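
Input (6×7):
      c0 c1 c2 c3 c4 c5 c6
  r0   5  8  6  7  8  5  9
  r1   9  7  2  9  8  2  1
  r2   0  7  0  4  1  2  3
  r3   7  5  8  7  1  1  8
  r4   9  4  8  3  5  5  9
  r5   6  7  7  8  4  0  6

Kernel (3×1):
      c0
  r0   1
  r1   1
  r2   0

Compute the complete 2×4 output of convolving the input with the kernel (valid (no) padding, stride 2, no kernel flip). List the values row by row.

14 8 16 10
7 8 2 11

Output[0,0]: The receptive field on the input at this output position is [5 / 9 / 0]. Elementwise product with the kernel and sum: 5·1 + 9·1.
Output[0,1]: The receptive field on the input at this output position is [6 / 2 / 0]. Elementwise product with the kernel and sum: 6·1 + 2·1.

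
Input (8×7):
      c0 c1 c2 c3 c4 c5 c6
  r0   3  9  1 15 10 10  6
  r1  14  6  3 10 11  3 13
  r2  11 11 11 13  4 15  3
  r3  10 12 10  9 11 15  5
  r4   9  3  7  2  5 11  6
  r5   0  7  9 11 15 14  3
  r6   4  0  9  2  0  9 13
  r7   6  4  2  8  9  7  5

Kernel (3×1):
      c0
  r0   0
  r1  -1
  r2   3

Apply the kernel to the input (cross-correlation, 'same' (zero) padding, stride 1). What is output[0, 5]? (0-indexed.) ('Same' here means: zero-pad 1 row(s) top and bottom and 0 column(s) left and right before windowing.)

-1

The receptive field on the zero-padded input at this output position is [0 / 10 / 3]. Elementwise product with the kernel and sum: 10·-1 + 3·3.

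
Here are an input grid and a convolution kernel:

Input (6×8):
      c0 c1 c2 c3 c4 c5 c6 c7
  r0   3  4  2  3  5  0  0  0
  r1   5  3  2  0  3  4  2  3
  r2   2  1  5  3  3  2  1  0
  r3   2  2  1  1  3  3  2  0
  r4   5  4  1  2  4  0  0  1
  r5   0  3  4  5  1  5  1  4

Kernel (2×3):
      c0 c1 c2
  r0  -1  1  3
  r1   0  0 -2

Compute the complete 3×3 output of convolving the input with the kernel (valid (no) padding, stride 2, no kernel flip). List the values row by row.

3 10 -9
12 1 -2
-6 11 -6

Output[0,0]: The receptive field on the input at this output position is [3 4 2 / 5 3 2]. Elementwise product with the kernel and sum: 3·-1 + 4·1 + 2·3 + 2·-2.
Output[0,1]: The receptive field on the input at this output position is [2 3 5 / 2 0 3]. Elementwise product with the kernel and sum: 2·-1 + 3·1 + 5·3 + 3·-2.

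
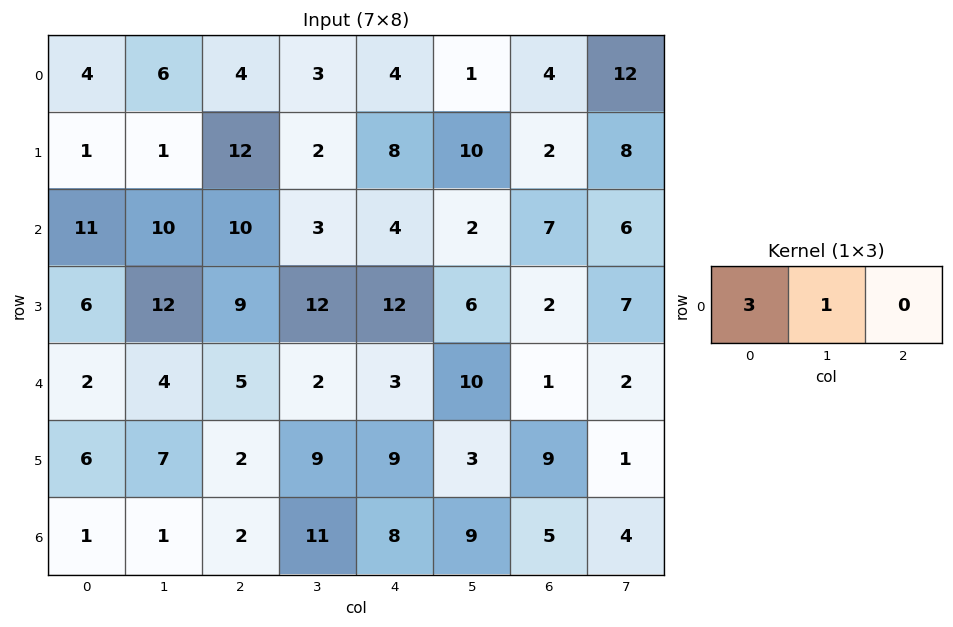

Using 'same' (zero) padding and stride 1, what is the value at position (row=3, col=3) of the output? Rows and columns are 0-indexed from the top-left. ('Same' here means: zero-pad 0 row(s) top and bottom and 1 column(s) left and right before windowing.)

The receptive field on the zero-padded input at this output position is [9 12 12]. Elementwise product with the kernel and sum: 9·3 + 12·1.

39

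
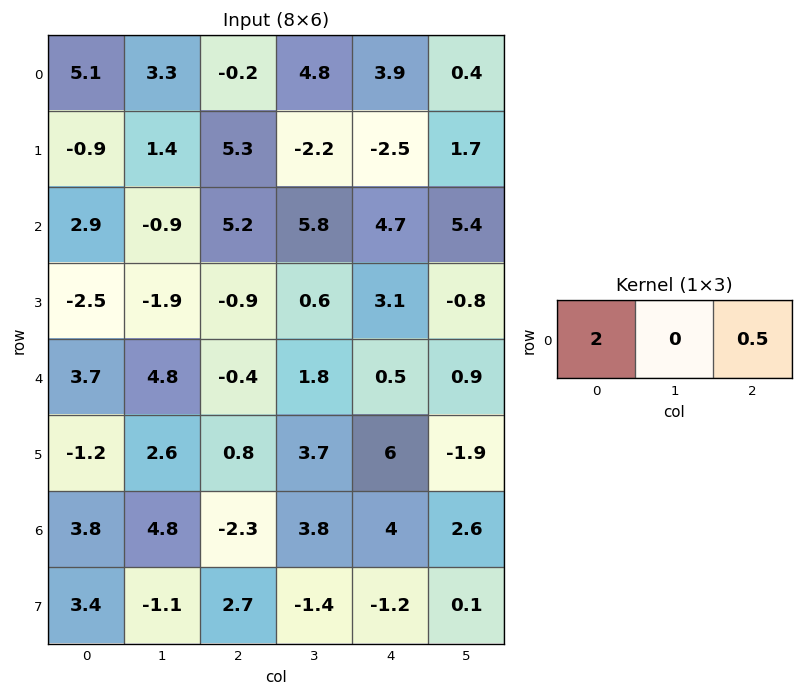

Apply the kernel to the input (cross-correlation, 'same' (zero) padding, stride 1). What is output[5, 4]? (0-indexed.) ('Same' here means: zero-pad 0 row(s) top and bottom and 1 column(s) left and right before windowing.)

6.45

The receptive field on the zero-padded input at this output position is [3.7 6 -1.9]. Elementwise product with the kernel and sum: 3.7·2 + -1.9·0.5.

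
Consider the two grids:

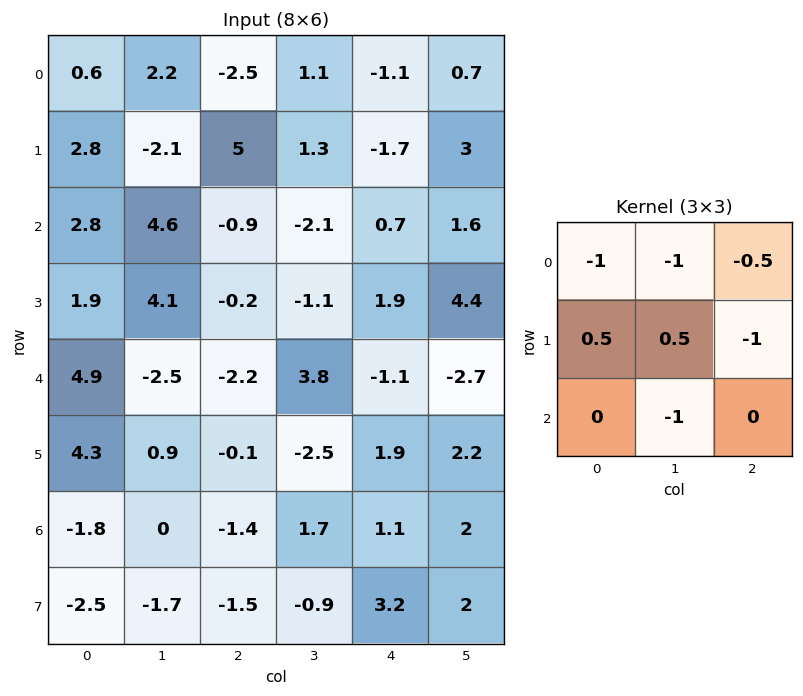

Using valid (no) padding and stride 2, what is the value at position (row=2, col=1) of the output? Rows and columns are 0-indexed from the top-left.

The receptive field on the input at this output position is [-2.2 3.8 -1.1 / -0.1 -2.5 1.9 / -1.4 1.7 1.1]. Elementwise product with the kernel and sum: -2.2·-1 + 3.8·-1 + -1.1·-0.5 + -0.1·0.5 + -2.5·0.5 + 1.9·-1 + 1.7·-1.

-5.95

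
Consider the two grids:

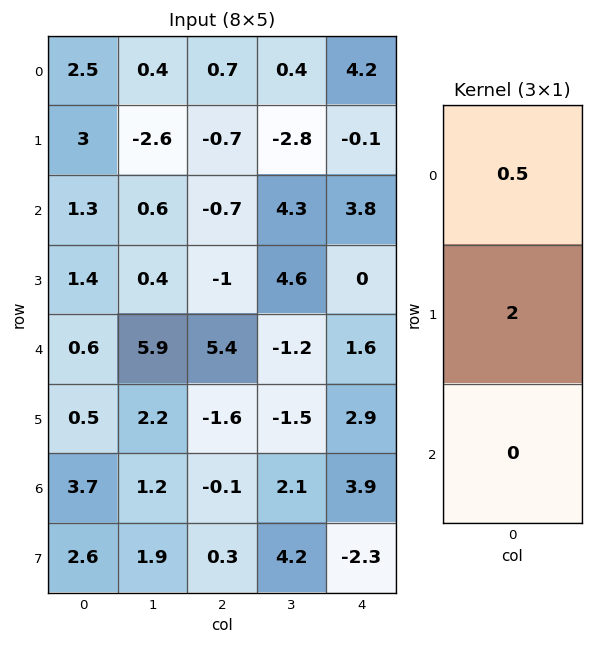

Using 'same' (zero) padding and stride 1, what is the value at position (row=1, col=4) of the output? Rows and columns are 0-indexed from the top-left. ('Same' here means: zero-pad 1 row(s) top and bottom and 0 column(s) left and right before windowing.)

1.9

The receptive field on the zero-padded input at this output position is [4.2 / -0.1 / 3.8]. Elementwise product with the kernel and sum: 4.2·0.5 + -0.1·2.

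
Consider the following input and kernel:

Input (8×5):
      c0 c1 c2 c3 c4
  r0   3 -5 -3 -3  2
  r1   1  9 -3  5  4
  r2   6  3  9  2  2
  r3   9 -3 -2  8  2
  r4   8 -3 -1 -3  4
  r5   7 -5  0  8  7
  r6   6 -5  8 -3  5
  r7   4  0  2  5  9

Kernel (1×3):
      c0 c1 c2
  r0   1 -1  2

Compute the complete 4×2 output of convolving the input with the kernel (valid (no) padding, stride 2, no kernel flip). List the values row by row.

Output[0,0]: The receptive field on the input at this output position is [3 -5 -3]. Elementwise product with the kernel and sum: 3·1 + -5·-1 + -3·2.
Output[0,1]: The receptive field on the input at this output position is [-3 -3 2]. Elementwise product with the kernel and sum: -3·1 + -3·-1 + 2·2.

2 4
21 11
9 10
27 21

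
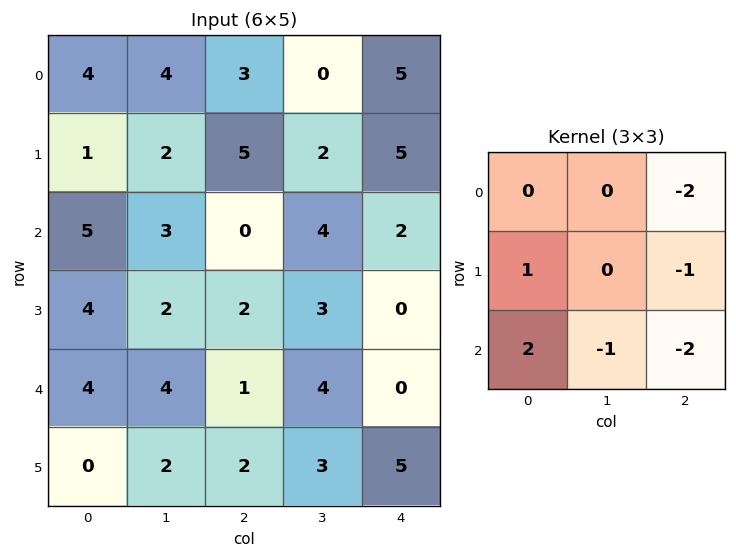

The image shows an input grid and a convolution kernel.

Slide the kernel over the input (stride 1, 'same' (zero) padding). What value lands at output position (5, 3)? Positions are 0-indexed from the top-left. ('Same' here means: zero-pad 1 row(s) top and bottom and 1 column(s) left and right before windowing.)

-3

The receptive field on the zero-padded input at this output position is [1 4 0 / 2 3 5 / 0 0 0]. Elementwise product with the kernel and sum: 0·-2 + 2·1 + 5·-1 + 0·2 + 0·-1 + 0·-2.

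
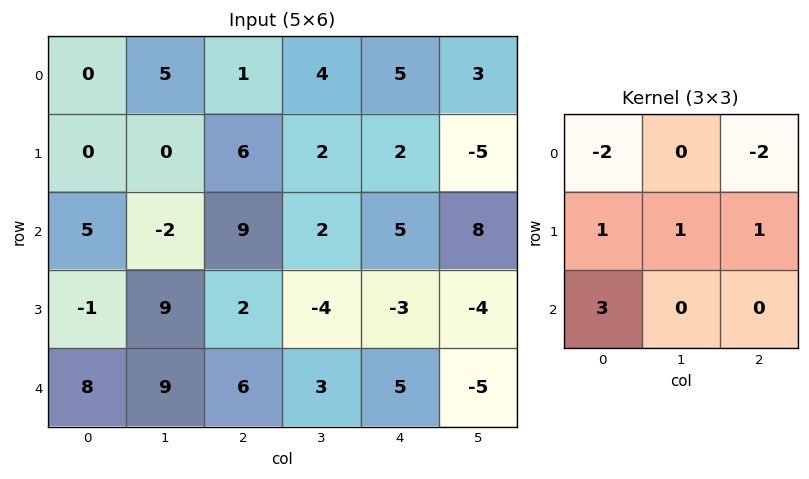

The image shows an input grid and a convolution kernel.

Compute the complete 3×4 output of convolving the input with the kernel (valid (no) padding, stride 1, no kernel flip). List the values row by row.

19 -16 25 -9
-3 32 6 9
6 34 -15 -22

Output[0,0]: The receptive field on the input at this output position is [0 5 1 / 0 0 6 / 5 -2 9]. Elementwise product with the kernel and sum: 0·-2 + 1·-2 + 0·1 + 0·1 + 6·1 + 5·3.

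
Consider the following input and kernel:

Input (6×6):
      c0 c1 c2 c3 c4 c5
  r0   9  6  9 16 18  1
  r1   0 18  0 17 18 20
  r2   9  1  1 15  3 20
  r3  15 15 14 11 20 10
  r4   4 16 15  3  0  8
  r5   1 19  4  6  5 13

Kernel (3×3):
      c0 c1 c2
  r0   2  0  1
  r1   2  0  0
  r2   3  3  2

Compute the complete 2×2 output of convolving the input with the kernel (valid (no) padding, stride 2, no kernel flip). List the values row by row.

Output[0,0]: The receptive field on the input at this output position is [9 6 9 / 0 18 0 / 9 1 1]. Elementwise product with the kernel and sum: 9·2 + 9·1 + 0·2 + 9·3 + 1·3 + 1·2.

59 90
139 87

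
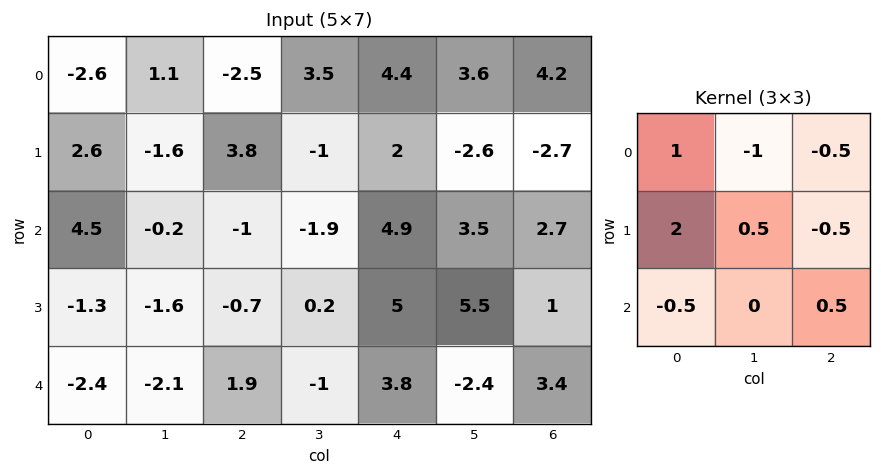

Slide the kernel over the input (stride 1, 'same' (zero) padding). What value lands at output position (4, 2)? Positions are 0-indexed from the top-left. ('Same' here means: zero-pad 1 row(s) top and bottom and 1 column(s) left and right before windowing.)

-3.75

The receptive field on the zero-padded input at this output position is [-1.6 -0.7 0.2 / -2.1 1.9 -1 / 0 0 0]. Elementwise product with the kernel and sum: -1.6·1 + -0.7·-1 + 0.2·-0.5 + -2.1·2 + 1.9·0.5 + -1·-0.5 + 0·-0.5 + 0·0.5.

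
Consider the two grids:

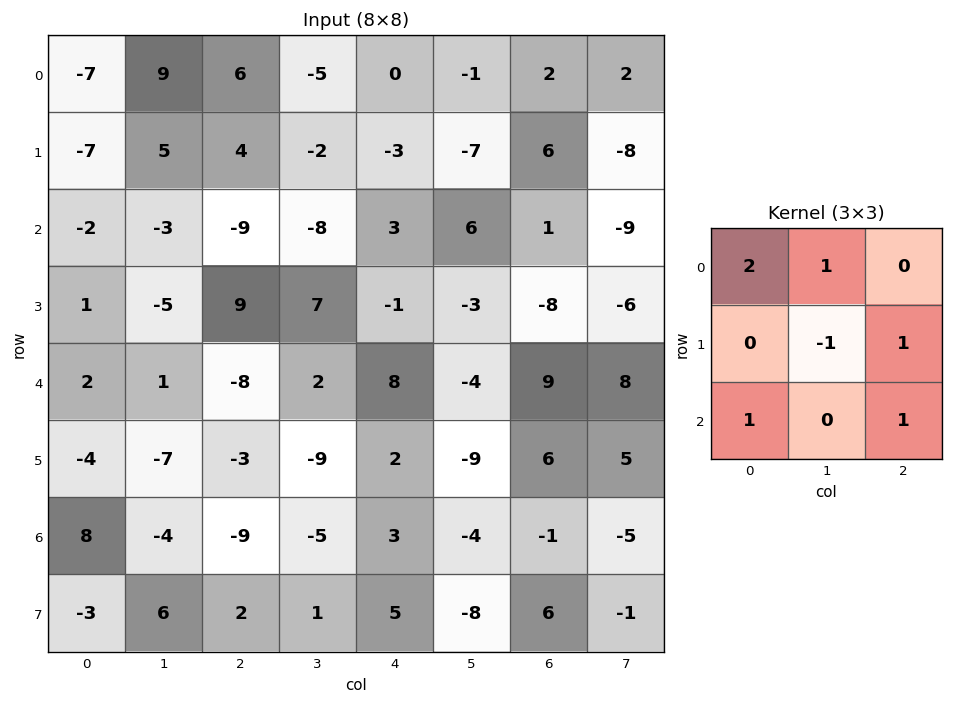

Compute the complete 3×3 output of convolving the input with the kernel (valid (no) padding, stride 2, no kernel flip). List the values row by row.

-17 0 16
1 -34 24
8 -9 29

Output[0,0]: The receptive field on the input at this output position is [-7 9 6 / -7 5 4 / -2 -3 -9]. Elementwise product with the kernel and sum: -7·2 + 9·1 + 5·-1 + 4·1 + -2·1 + -9·1.
Output[0,1]: The receptive field on the input at this output position is [6 -5 0 / 4 -2 -3 / -9 -8 3]. Elementwise product with the kernel and sum: 6·2 + -5·1 + -2·-1 + -3·1 + -9·1 + 3·1.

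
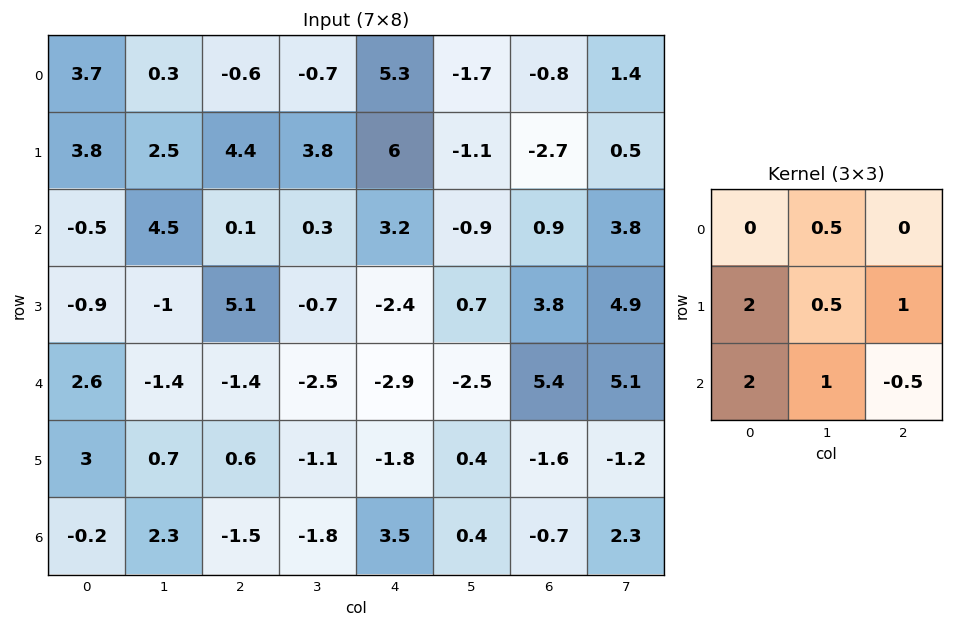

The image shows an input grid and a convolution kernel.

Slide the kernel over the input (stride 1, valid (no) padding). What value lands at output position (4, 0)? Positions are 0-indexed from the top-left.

8.9

The receptive field on the input at this output position is [2.6 -1.4 -1.4 / 3 0.7 0.6 / -0.2 2.3 -1.5]. Elementwise product with the kernel and sum: -1.4·0.5 + 3·2 + 0.7·0.5 + 0.6·1 + -0.2·2 + 2.3·1 + -1.5·-0.5.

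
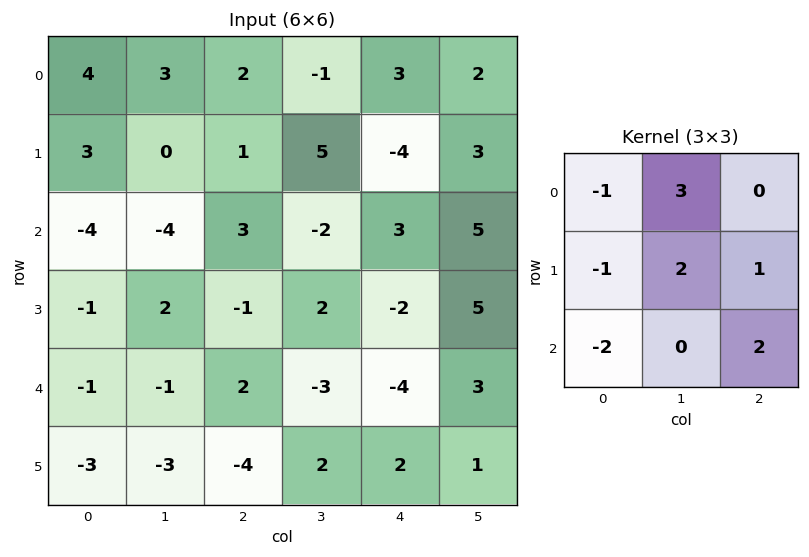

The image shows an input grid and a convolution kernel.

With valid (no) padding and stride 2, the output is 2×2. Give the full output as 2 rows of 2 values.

17 0
2 -18

Output[0,0]: The receptive field on the input at this output position is [4 3 2 / 3 0 1 / -4 -4 3]. Elementwise product with the kernel and sum: 4·-1 + 3·3 + 3·-1 + 0·2 + 1·1 + -4·-2 + 3·2.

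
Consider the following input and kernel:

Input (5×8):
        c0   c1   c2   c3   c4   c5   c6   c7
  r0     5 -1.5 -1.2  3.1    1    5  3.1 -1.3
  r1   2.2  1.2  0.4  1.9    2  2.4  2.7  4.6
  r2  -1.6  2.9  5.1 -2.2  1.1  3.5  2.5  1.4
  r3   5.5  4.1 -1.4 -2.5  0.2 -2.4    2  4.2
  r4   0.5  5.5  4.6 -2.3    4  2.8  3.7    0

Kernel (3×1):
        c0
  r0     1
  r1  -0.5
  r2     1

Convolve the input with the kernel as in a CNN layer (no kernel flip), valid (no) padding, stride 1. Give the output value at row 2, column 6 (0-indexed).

The receptive field on the input at this output position is [2.5 / 2 / 3.7]. Elementwise product with the kernel and sum: 2.5·1 + 2·-0.5 + 3.7·1.

5.2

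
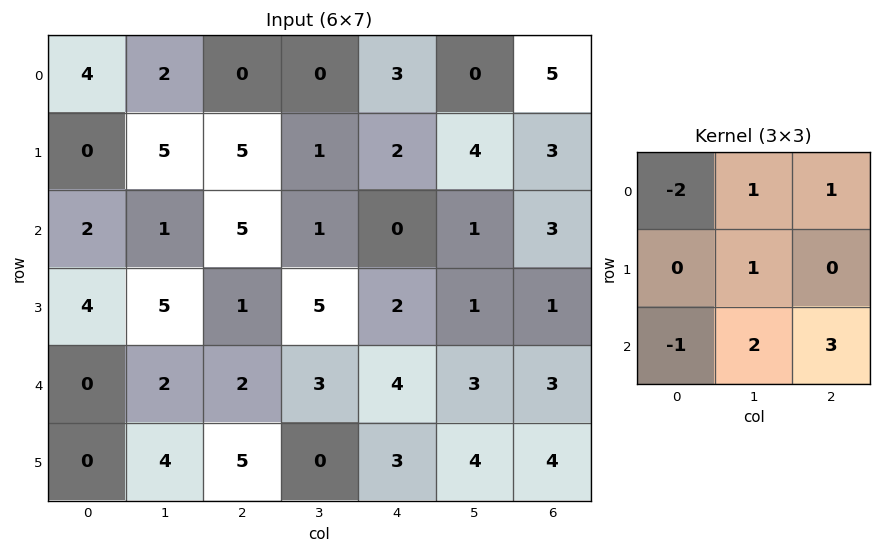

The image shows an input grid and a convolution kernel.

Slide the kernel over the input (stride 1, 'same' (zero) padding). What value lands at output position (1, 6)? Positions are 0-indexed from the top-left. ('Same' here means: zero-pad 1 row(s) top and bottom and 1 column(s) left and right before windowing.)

13

The receptive field on the zero-padded input at this output position is [0 5 0 / 4 3 0 / 1 3 0]. Elementwise product with the kernel and sum: 0·-2 + 5·1 + 0·1 + 3·1 + 1·-1 + 3·2 + 0·3.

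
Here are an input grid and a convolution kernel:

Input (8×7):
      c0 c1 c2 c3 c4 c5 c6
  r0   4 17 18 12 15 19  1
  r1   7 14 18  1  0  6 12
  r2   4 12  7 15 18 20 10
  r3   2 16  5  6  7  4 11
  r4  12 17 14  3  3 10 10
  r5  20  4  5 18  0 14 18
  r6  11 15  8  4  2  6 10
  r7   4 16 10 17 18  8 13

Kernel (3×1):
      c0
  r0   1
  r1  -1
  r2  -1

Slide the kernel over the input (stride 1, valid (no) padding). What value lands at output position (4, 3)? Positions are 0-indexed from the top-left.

-19

The receptive field on the input at this output position is [3 / 18 / 4]. Elementwise product with the kernel and sum: 3·1 + 18·-1 + 4·-1.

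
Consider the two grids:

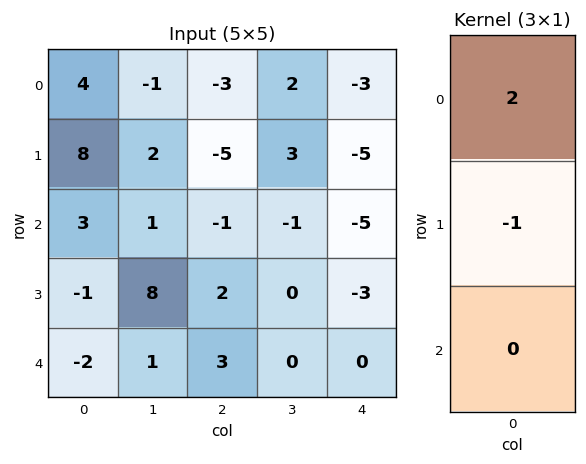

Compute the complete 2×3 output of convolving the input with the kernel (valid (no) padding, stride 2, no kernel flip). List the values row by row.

Output[0,0]: The receptive field on the input at this output position is [4 / 8 / 3]. Elementwise product with the kernel and sum: 4·2 + 8·-1.
Output[0,1]: The receptive field on the input at this output position is [-3 / -5 / -1]. Elementwise product with the kernel and sum: -3·2 + -5·-1.

0 -1 -1
7 -4 -7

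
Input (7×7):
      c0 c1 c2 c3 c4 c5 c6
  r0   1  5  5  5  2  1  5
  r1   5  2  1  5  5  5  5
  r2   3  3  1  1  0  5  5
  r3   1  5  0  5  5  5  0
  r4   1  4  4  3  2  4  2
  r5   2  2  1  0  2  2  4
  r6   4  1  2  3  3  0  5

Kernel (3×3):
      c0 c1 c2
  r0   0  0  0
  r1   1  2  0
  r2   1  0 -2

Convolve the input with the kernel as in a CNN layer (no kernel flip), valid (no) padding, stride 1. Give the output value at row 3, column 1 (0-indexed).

The receptive field on the input at this output position is [5 0 5 / 4 4 3 / 2 1 0]. Elementwise product with the kernel and sum: 4·1 + 4·2 + 2·1 + 0·-2.

14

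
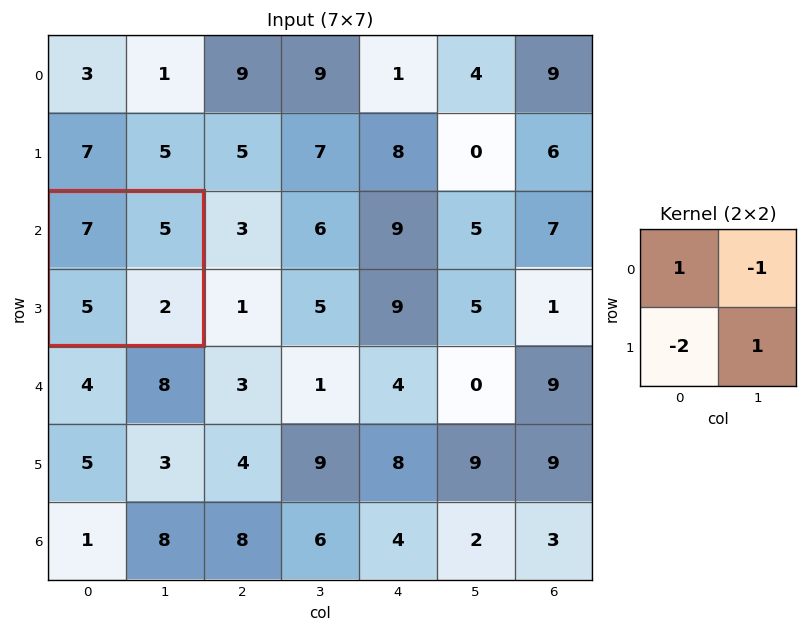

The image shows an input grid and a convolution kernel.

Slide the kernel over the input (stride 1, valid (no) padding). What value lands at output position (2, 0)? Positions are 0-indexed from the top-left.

-6

The receptive field on the input at this output position is [7 5 / 5 2]. Elementwise product with the kernel and sum: 7·1 + 5·-1 + 5·-2 + 2·1.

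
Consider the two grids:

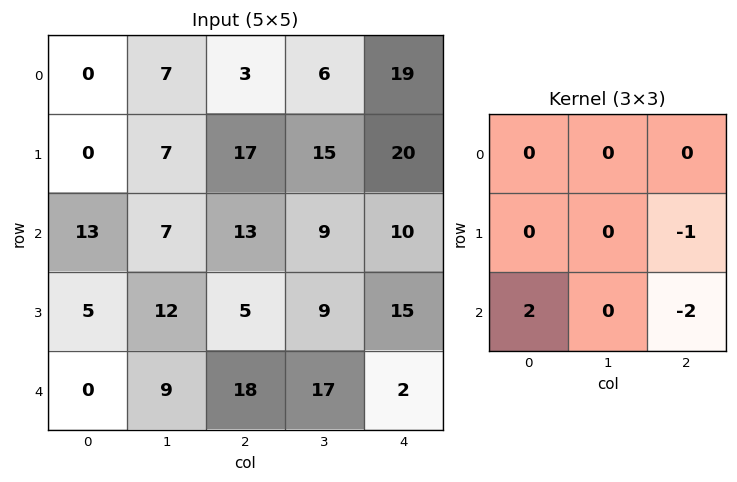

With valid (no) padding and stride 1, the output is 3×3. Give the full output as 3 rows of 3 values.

-17 -19 -14
-13 -3 -30
-41 -25 17

Output[0,0]: The receptive field on the input at this output position is [0 7 3 / 0 7 17 / 13 7 13]. Elementwise product with the kernel and sum: 17·-1 + 13·2 + 13·-2.
Output[0,1]: The receptive field on the input at this output position is [7 3 6 / 7 17 15 / 7 13 9]. Elementwise product with the kernel and sum: 15·-1 + 7·2 + 9·-2.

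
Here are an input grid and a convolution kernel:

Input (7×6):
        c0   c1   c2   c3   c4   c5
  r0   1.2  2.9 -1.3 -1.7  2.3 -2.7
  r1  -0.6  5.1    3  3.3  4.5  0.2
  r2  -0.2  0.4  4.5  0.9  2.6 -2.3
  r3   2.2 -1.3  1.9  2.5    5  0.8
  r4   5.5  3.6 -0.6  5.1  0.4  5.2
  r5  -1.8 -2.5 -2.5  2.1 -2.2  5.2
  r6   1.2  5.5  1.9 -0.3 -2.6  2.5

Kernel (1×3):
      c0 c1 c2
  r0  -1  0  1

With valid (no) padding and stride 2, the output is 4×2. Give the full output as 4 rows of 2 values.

Output[0,0]: The receptive field on the input at this output position is [1.2 2.9 -1.3]. Elementwise product with the kernel and sum: 1.2·-1 + -1.3·1.

-2.5 3.6
4.7 -1.9
-6.1 1
0.7 -4.5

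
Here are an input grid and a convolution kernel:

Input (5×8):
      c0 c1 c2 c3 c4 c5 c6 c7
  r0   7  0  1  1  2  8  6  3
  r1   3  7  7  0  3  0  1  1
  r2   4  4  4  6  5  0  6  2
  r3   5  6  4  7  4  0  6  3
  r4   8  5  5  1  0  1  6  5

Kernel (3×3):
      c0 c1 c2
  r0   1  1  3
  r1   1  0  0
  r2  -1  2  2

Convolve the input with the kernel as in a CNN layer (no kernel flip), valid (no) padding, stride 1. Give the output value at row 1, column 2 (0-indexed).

38

The receptive field on the input at this output position is [7 0 3 / 4 6 5 / 4 7 4]. Elementwise product with the kernel and sum: 7·1 + 0·1 + 3·3 + 4·1 + 4·-1 + 7·2 + 4·2.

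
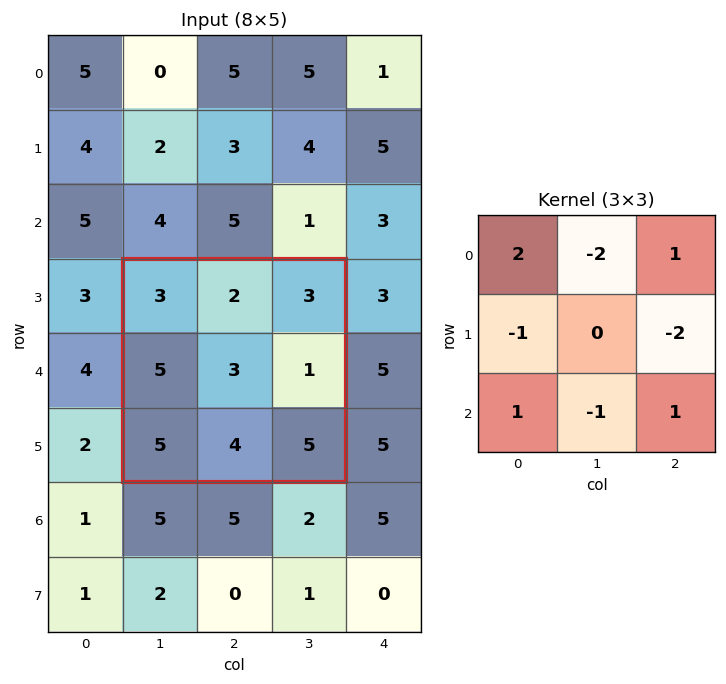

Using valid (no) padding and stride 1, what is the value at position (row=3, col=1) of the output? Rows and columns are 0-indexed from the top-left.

The receptive field on the input at this output position is [3 2 3 / 5 3 1 / 5 4 5]. Elementwise product with the kernel and sum: 3·2 + 2·-2 + 3·1 + 5·-1 + 1·-2 + 5·1 + 4·-1 + 5·1.

4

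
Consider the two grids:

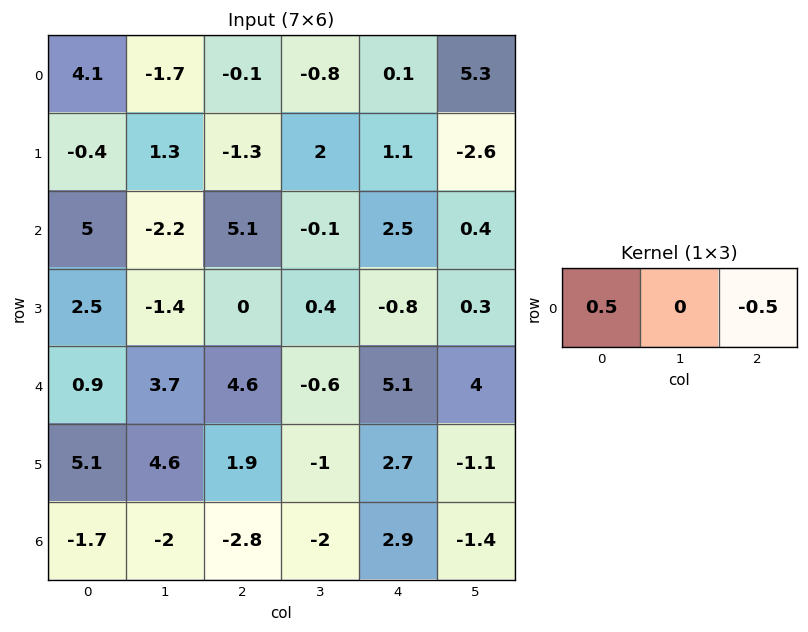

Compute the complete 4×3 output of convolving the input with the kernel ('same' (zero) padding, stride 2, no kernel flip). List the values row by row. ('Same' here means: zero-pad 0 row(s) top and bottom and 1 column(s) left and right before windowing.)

0.85 -0.45 -3.05
1.1 -1.05 -0.25
-1.85 2.15 -2.3
1 0 -0.3

Output[0,0]: The receptive field on the zero-padded input at this output position is [0 4.1 -1.7]. Elementwise product with the kernel and sum: 0·0.5 + -1.7·-0.5.
Output[0,1]: The receptive field on the zero-padded input at this output position is [-1.7 -0.1 -0.8]. Elementwise product with the kernel and sum: -1.7·0.5 + -0.8·-0.5.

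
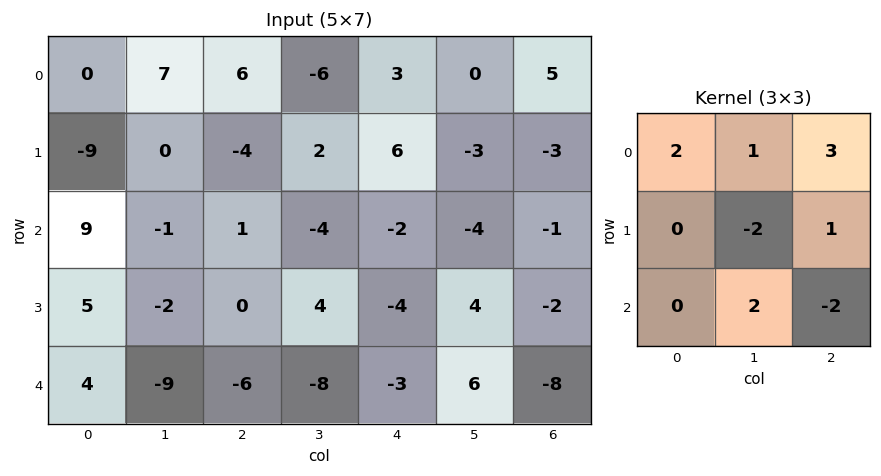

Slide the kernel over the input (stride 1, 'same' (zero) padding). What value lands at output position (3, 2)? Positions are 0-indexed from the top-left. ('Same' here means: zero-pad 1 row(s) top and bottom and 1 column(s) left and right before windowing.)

-5

The receptive field on the zero-padded input at this output position is [-1 1 -4 / -2 0 4 / -9 -6 -8]. Elementwise product with the kernel and sum: -1·2 + 1·1 + -4·3 + 0·-2 + 4·1 + -6·2 + -8·-2.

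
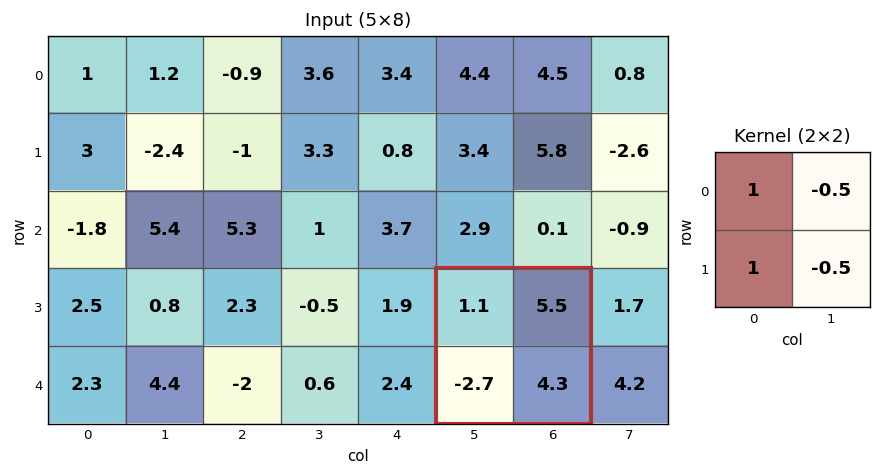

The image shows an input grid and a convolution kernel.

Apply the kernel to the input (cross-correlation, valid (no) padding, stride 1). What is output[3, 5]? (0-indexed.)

-6.5

The receptive field on the input at this output position is [1.1 5.5 / -2.7 4.3]. Elementwise product with the kernel and sum: 1.1·1 + 5.5·-0.5 + -2.7·1 + 4.3·-0.5.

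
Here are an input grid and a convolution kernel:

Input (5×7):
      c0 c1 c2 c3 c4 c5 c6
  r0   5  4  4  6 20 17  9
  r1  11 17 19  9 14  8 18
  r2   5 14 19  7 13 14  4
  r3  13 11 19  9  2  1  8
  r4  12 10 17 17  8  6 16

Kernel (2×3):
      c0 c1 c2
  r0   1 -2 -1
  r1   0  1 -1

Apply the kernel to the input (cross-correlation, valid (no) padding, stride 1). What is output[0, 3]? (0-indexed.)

-45

The receptive field on the input at this output position is [6 20 17 / 9 14 8]. Elementwise product with the kernel and sum: 6·1 + 20·-2 + 17·-1 + 14·1 + 8·-1.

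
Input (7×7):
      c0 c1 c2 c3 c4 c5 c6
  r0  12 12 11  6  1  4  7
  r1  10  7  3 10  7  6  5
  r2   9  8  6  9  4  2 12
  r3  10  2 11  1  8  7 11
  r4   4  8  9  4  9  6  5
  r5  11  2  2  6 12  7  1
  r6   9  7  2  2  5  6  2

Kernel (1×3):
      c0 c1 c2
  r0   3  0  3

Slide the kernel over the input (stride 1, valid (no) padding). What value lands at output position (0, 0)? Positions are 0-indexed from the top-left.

The receptive field on the input at this output position is [12 12 11]. Elementwise product with the kernel and sum: 12·3 + 11·3.

69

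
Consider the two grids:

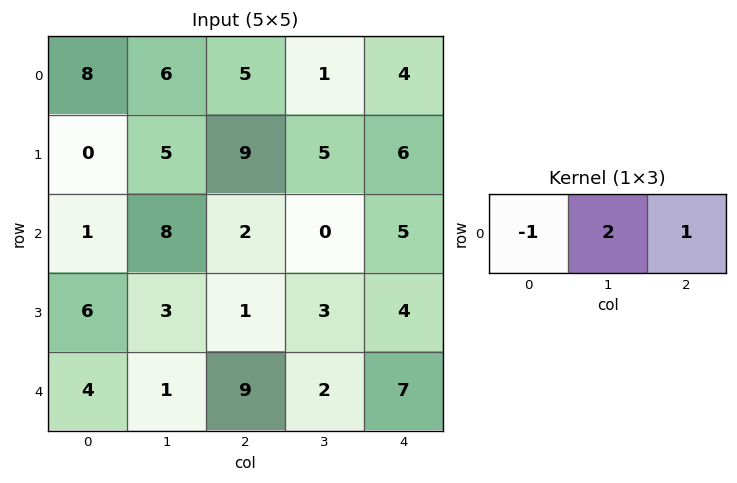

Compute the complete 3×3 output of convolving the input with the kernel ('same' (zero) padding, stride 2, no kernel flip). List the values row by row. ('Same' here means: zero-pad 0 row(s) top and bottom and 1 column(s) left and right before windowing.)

22 5 7
10 -4 10
9 19 12

Output[0,0]: The receptive field on the zero-padded input at this output position is [0 8 6]. Elementwise product with the kernel and sum: 0·-1 + 8·2 + 6·1.
Output[0,1]: The receptive field on the zero-padded input at this output position is [6 5 1]. Elementwise product with the kernel and sum: 6·-1 + 5·2 + 1·1.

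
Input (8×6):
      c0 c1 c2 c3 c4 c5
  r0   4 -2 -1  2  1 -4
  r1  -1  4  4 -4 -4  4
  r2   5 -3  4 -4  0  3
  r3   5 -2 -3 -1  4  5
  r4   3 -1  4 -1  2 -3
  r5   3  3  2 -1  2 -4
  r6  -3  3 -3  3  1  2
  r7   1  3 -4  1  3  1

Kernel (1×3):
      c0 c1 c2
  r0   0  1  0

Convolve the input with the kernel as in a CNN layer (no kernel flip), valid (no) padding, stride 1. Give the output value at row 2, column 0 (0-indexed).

-3

The receptive field on the input at this output position is [5 -3 4]. Elementwise product with the kernel and sum: -3·1.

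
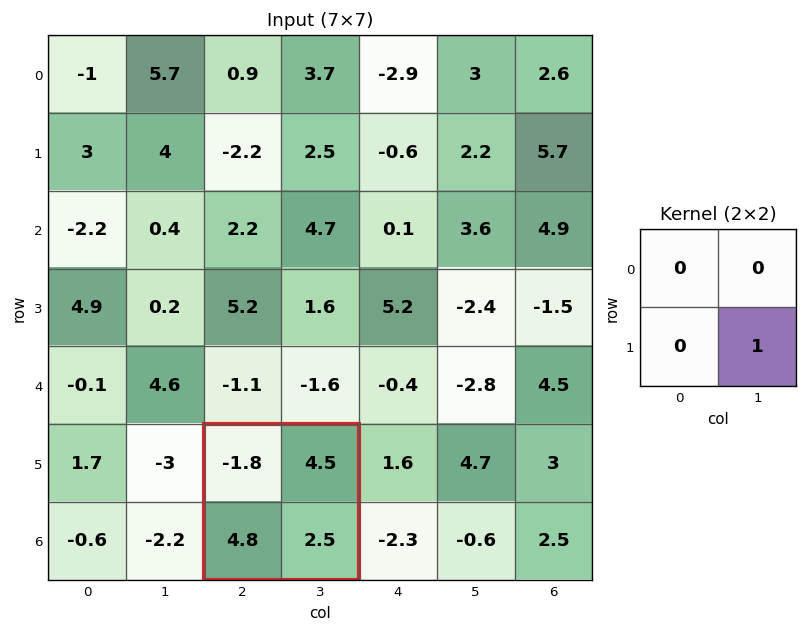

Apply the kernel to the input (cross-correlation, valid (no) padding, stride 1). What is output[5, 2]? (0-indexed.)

The receptive field on the input at this output position is [-1.8 4.5 / 4.8 2.5]. Elementwise product with the kernel and sum: 2.5·1.

2.5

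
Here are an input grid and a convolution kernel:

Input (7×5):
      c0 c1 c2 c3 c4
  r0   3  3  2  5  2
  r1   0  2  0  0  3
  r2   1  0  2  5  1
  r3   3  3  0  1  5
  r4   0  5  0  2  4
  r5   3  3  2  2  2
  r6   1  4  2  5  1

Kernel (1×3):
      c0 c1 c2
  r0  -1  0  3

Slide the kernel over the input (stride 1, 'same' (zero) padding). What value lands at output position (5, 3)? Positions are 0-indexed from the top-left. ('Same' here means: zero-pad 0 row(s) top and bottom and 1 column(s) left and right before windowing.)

4

The receptive field on the zero-padded input at this output position is [2 2 2]. Elementwise product with the kernel and sum: 2·-1 + 2·3.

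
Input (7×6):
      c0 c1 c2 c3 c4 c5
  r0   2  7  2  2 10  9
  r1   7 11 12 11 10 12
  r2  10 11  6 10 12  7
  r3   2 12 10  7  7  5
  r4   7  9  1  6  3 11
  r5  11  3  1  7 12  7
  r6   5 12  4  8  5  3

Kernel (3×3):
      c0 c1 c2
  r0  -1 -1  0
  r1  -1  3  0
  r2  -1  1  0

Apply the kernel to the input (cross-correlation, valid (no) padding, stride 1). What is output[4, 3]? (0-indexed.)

17

The receptive field on the input at this output position is [6 3 11 / 7 12 7 / 8 5 3]. Elementwise product with the kernel and sum: 6·-1 + 3·-1 + 7·-1 + 12·3 + 8·-1 + 5·1.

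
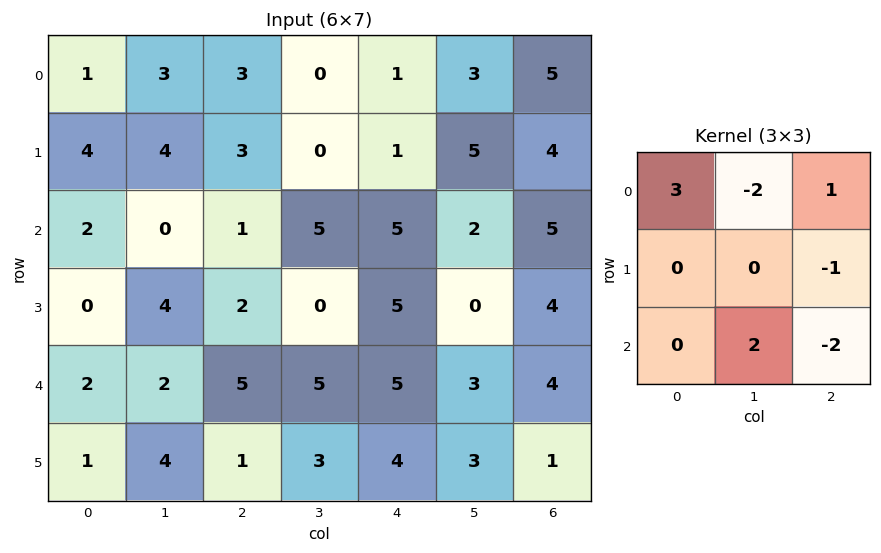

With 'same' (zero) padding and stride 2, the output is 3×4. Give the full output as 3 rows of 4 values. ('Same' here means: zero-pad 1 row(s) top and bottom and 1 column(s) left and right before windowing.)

-3 6 -11 8
-12 5 11 15
-4 -1 -11 -6

Output[0,0]: The receptive field on the zero-padded input at this output position is [0 0 0 / 0 1 3 / 0 4 4]. Elementwise product with the kernel and sum: 0·3 + 0·-2 + 0·1 + 3·-1 + 4·2 + 4·-2.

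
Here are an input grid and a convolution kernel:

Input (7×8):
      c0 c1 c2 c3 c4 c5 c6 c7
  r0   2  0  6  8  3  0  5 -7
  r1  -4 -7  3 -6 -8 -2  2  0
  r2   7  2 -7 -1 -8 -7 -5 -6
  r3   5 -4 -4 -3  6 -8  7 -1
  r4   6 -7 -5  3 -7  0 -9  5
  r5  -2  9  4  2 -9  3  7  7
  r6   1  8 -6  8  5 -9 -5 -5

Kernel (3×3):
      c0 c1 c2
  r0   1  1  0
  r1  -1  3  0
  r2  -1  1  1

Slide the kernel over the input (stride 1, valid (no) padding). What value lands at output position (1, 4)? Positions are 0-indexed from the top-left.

-30

The receptive field on the input at this output position is [-8 -2 2 / -8 -7 -5 / 6 -8 7]. Elementwise product with the kernel and sum: -8·1 + -2·1 + -8·-1 + -7·3 + 6·-1 + -8·1 + 7·1.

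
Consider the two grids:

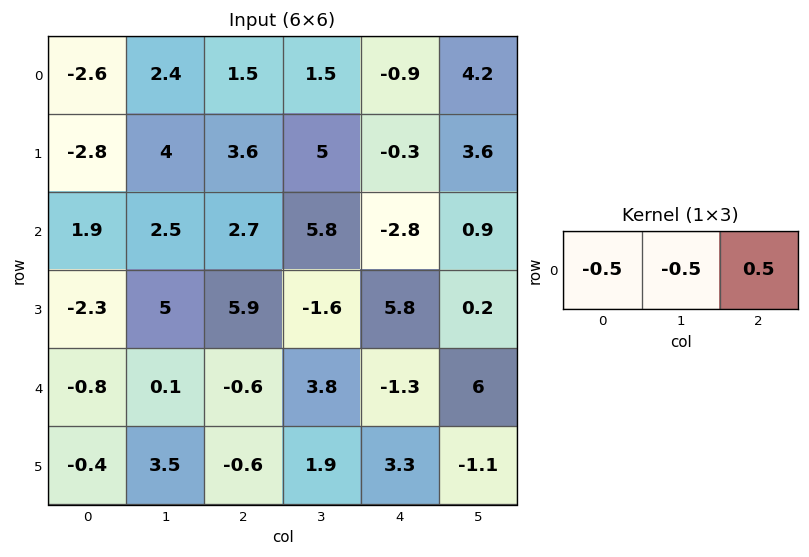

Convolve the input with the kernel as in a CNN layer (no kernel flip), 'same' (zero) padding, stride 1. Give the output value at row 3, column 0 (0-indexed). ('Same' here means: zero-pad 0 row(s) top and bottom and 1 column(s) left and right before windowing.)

3.65

The receptive field on the zero-padded input at this output position is [0 -2.3 5]. Elementwise product with the kernel and sum: 0·-0.5 + -2.3·-0.5 + 5·0.5.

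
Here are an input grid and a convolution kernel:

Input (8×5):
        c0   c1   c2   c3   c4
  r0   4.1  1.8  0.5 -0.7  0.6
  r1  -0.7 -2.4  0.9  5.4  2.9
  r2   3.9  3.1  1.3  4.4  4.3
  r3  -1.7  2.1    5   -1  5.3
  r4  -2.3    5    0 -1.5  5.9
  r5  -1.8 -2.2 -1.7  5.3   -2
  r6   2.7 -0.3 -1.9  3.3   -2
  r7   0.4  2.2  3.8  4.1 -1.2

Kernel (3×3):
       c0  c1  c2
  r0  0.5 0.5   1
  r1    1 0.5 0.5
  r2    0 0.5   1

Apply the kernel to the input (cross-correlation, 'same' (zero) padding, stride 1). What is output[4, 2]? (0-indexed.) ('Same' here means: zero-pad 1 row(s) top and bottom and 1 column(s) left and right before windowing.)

The receptive field on the zero-padded input at this output position is [2.1 5 -1 / 5 0 -1.5 / -2.2 -1.7 5.3]. Elementwise product with the kernel and sum: 2.1·0.5 + 5·0.5 + -1·1 + 5·1 + 0·0.5 + -1.5·0.5 + -1.7·0.5 + 5.3·1.

11.25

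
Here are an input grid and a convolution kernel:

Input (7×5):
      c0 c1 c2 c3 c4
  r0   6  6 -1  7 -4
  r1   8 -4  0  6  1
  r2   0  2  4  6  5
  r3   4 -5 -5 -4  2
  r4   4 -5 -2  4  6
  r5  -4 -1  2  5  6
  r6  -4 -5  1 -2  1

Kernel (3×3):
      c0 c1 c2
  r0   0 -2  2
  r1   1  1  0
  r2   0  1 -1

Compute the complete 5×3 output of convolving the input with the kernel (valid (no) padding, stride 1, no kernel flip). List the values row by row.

-12 10 -15
10 17 -6
0 -12 -13
-4 -8 13
-5 16 8

Output[0,0]: The receptive field on the input at this output position is [6 6 -1 / 8 -4 0 / 0 2 4]. Elementwise product with the kernel and sum: 6·-2 + -1·2 + 8·1 + -4·1 + 2·1 + 4·-1.
Output[0,1]: The receptive field on the input at this output position is [6 -1 7 / -4 0 6 / 2 4 6]. Elementwise product with the kernel and sum: -1·-2 + 7·2 + -4·1 + 0·1 + 4·1 + 6·-1.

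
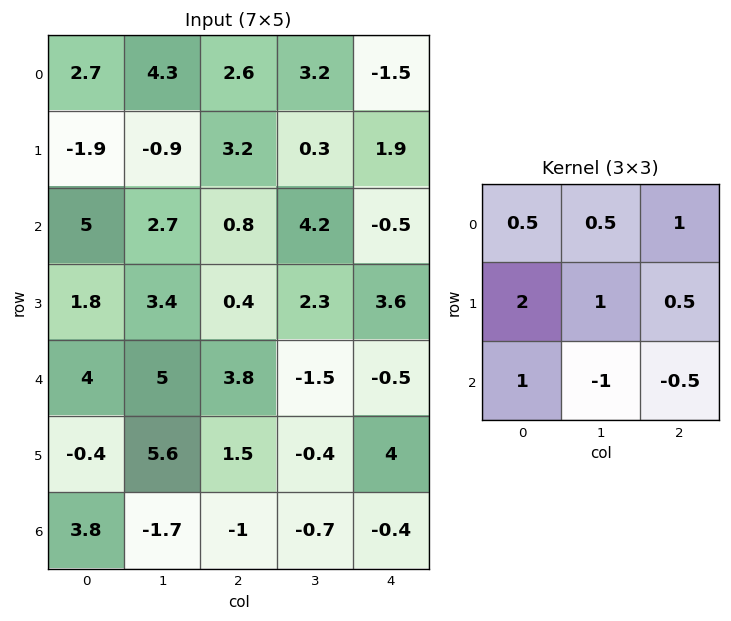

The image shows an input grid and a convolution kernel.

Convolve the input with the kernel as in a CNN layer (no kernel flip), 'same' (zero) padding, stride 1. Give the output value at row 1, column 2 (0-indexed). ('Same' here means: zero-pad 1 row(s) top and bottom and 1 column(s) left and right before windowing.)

The receptive field on the zero-padded input at this output position is [4.3 2.6 3.2 / -0.9 3.2 0.3 / 2.7 0.8 4.2]. Elementwise product with the kernel and sum: 4.3·0.5 + 2.6·0.5 + 3.2·1 + -0.9·2 + 3.2·1 + 0.3·0.5 + 2.7·1 + 0.8·-1 + 4.2·-0.5.

8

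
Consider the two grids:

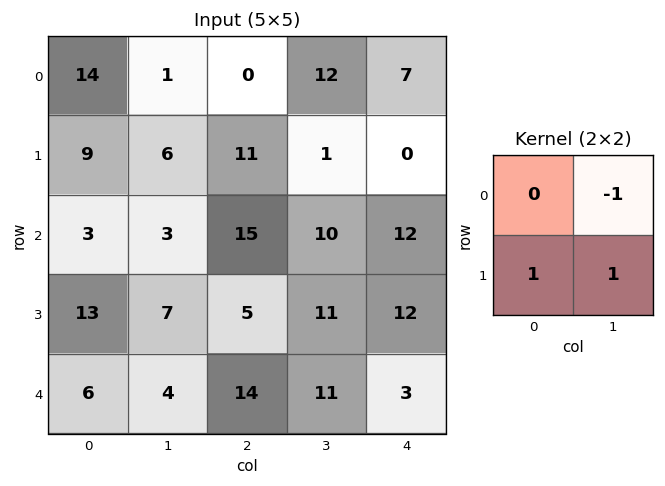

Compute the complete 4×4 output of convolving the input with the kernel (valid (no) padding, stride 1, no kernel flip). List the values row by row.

Output[0,0]: The receptive field on the input at this output position is [14 1 / 9 6]. Elementwise product with the kernel and sum: 1·-1 + 9·1 + 6·1.
Output[0,1]: The receptive field on the input at this output position is [1 0 / 6 11]. Elementwise product with the kernel and sum: 0·-1 + 6·1 + 11·1.

14 17 0 -6
0 7 24 22
17 -3 6 11
3 13 14 2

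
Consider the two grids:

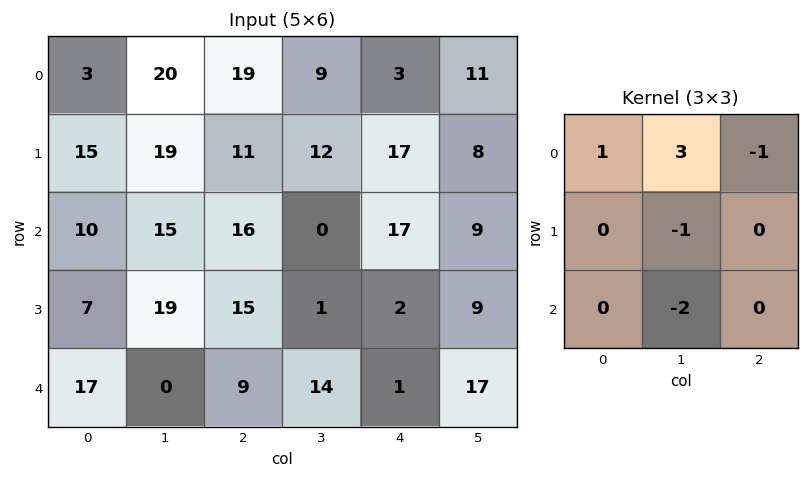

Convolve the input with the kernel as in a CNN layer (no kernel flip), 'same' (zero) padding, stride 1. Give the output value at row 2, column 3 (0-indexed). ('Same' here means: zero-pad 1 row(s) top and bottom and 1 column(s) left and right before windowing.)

28

The receptive field on the zero-padded input at this output position is [11 12 17 / 16 0 17 / 15 1 2]. Elementwise product with the kernel and sum: 11·1 + 12·3 + 17·-1 + 0·-1 + 1·-2.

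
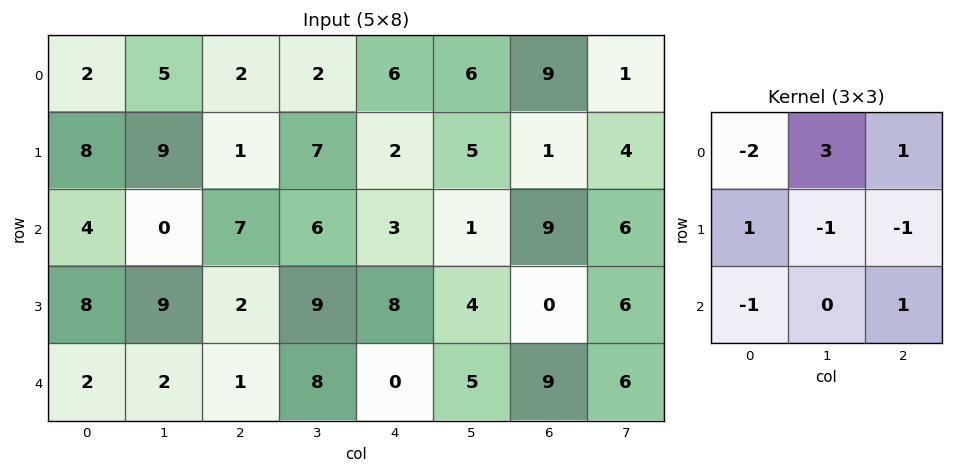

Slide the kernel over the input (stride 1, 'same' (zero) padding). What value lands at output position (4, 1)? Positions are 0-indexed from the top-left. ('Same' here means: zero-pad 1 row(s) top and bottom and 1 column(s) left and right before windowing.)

12

The receptive field on the zero-padded input at this output position is [8 9 2 / 2 2 1 / 0 0 0]. Elementwise product with the kernel and sum: 8·-2 + 9·3 + 2·1 + 2·1 + 2·-1 + 1·-1 + 0·-1 + 0·1.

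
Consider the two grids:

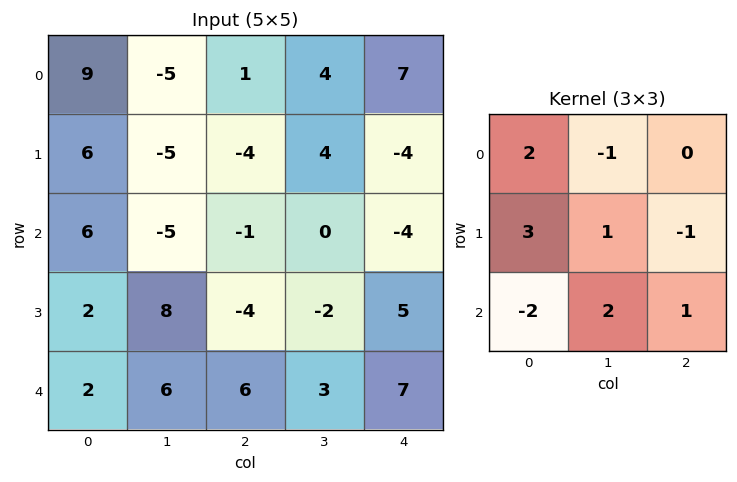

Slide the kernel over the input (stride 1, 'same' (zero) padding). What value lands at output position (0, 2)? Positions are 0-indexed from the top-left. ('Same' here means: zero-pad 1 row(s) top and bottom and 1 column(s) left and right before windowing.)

The receptive field on the zero-padded input at this output position is [0 0 0 / -5 1 4 / -5 -4 4]. Elementwise product with the kernel and sum: 0·2 + 0·-1 + -5·3 + 1·1 + 4·-1 + -5·-2 + -4·2 + 4·1.

-12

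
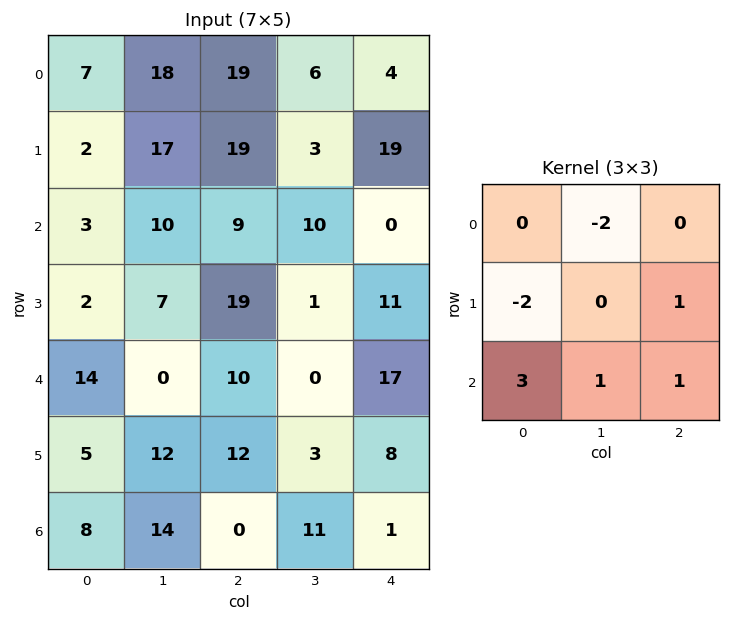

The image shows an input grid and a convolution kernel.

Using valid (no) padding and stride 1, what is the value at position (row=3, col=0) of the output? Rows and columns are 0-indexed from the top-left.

7

The receptive field on the input at this output position is [2 7 19 / 14 0 10 / 5 12 12]. Elementwise product with the kernel and sum: 7·-2 + 14·-2 + 10·1 + 5·3 + 12·1 + 12·1.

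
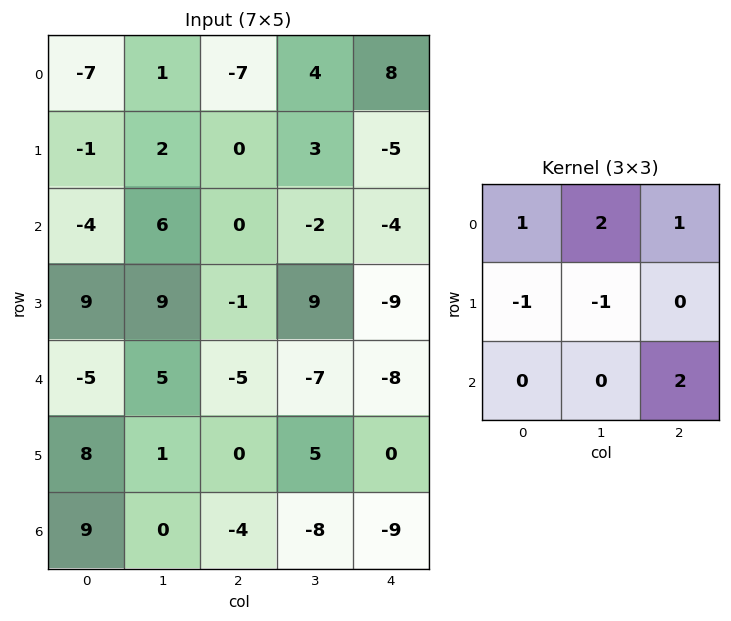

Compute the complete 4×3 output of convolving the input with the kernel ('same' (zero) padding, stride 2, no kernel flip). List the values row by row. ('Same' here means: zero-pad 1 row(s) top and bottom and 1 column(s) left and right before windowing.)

11 12 -12
22 17 -1
34 26 6
8 10 22

Output[0,0]: The receptive field on the zero-padded input at this output position is [0 0 0 / 0 -7 1 / 0 -1 2]. Elementwise product with the kernel and sum: 0·1 + 0·2 + 0·1 + 0·-1 + -7·-1 + 2·2.
Output[0,1]: The receptive field on the zero-padded input at this output position is [0 0 0 / 1 -7 4 / 2 0 3]. Elementwise product with the kernel and sum: 0·1 + 0·2 + 0·1 + 1·-1 + -7·-1 + 3·2.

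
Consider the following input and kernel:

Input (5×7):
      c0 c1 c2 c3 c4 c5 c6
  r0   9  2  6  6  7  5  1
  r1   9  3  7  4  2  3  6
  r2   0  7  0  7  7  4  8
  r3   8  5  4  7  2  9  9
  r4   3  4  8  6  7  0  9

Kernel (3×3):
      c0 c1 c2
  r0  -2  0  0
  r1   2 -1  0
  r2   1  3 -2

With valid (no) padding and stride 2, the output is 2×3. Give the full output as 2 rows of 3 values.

Output[0,0]: The receptive field on the input at this output position is [9 2 6 / 9 3 7 / 0 7 0]. Elementwise product with the kernel and sum: 9·-2 + 9·2 + 3·-1 + 0·1 + 7·3 + 0·-2.
Output[0,1]: The receptive field on the input at this output position is [6 6 7 / 7 4 2 / 0 7 7]. Elementwise product with the kernel and sum: 6·-2 + 7·2 + 4·-1 + 0·1 + 7·3 + 7·-2.

18 5 -10
10 13 -30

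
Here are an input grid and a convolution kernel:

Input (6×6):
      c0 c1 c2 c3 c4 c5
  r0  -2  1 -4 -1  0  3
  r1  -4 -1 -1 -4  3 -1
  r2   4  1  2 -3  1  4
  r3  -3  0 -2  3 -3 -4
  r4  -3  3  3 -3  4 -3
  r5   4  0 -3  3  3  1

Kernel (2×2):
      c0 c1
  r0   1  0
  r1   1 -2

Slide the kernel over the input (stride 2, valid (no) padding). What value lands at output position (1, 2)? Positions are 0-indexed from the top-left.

6

The receptive field on the input at this output position is [1 4 / -3 -4]. Elementwise product with the kernel and sum: 1·1 + -3·1 + -4·-2.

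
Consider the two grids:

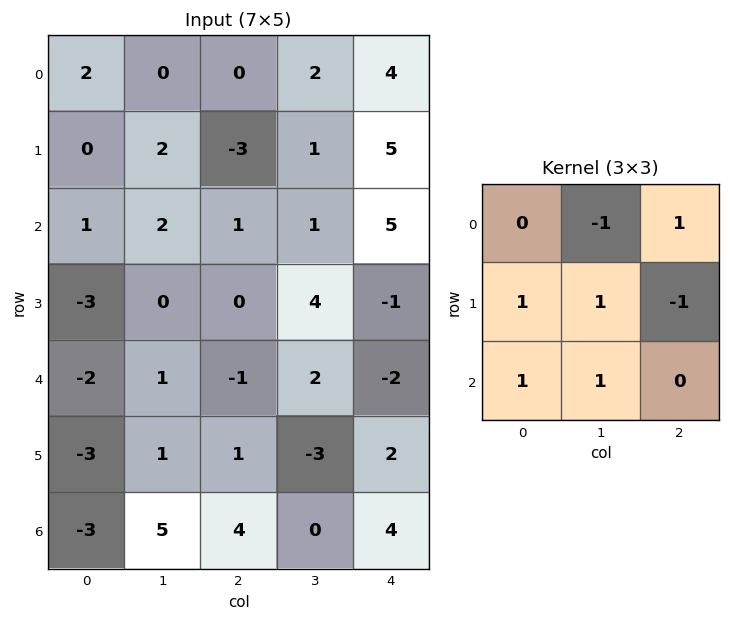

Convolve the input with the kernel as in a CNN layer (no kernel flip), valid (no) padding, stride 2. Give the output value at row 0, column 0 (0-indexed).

8

The receptive field on the input at this output position is [2 0 0 / 0 2 -3 / 1 2 1]. Elementwise product with the kernel and sum: 0·-1 + 0·1 + 0·1 + 2·1 + -3·-1 + 1·1 + 2·1.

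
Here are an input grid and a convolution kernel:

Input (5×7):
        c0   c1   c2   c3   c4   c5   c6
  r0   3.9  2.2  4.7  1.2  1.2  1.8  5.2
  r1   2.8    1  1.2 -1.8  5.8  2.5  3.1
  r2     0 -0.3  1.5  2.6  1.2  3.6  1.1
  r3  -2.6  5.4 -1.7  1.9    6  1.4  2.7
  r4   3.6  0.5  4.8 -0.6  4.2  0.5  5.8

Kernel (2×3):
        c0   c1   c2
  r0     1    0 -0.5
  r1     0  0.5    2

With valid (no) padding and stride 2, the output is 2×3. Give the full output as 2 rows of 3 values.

4.45 14.8 6.05
-1.45 13.85 6.75

Output[0,0]: The receptive field on the input at this output position is [3.9 2.2 4.7 / 2.8 1 1.2]. Elementwise product with the kernel and sum: 3.9·1 + 4.7·-0.5 + 1·0.5 + 1.2·2.
Output[0,1]: The receptive field on the input at this output position is [4.7 1.2 1.2 / 1.2 -1.8 5.8]. Elementwise product with the kernel and sum: 4.7·1 + 1.2·-0.5 + -1.8·0.5 + 5.8·2.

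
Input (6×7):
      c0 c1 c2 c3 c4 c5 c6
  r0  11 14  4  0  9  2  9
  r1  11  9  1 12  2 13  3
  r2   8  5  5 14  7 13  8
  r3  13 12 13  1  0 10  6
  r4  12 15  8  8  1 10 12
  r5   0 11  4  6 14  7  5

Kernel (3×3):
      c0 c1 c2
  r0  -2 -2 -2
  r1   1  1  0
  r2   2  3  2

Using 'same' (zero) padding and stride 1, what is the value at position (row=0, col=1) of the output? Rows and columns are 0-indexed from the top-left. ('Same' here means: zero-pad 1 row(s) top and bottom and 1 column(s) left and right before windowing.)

76

The receptive field on the zero-padded input at this output position is [0 0 0 / 11 14 4 / 11 9 1]. Elementwise product with the kernel and sum: 0·-2 + 0·-2 + 0·-2 + 11·1 + 14·1 + 11·2 + 9·3 + 1·2.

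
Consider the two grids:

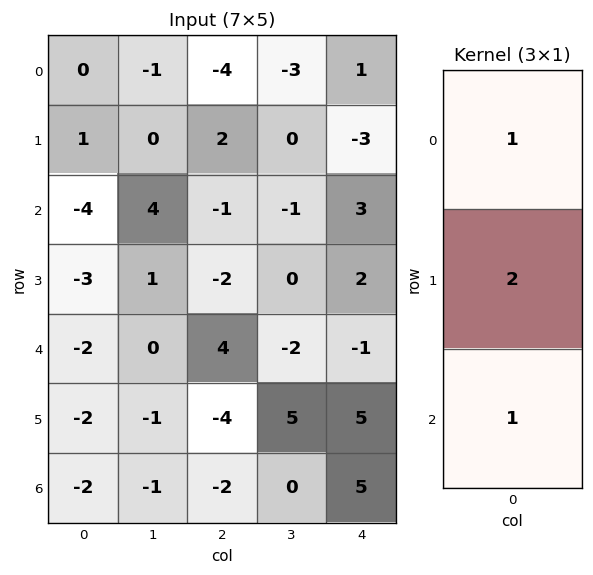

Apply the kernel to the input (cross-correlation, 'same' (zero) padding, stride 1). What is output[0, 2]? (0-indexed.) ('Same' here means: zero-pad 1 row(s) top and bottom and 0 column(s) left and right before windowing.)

The receptive field on the zero-padded input at this output position is [0 / -4 / 2]. Elementwise product with the kernel and sum: 0·1 + -4·2 + 2·1.

-6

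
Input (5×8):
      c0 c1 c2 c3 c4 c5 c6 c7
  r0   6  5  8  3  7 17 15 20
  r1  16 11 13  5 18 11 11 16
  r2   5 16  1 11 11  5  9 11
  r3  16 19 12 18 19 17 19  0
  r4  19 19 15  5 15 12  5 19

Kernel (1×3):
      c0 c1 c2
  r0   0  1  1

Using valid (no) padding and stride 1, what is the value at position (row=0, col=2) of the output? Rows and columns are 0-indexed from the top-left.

The receptive field on the input at this output position is [8 3 7]. Elementwise product with the kernel and sum: 3·1 + 7·1.

10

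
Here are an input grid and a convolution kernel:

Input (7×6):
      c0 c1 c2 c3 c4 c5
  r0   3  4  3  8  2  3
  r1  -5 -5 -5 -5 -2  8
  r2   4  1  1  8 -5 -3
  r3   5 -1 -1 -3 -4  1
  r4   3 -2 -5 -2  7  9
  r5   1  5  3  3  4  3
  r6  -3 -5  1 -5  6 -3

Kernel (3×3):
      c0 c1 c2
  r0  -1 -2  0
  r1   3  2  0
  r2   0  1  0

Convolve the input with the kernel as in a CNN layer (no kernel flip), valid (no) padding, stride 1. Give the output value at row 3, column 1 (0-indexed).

-10

The receptive field on the input at this output position is [-1 -1 -3 / -2 -5 -2 / 5 3 3]. Elementwise product with the kernel and sum: -1·-1 + -1·-2 + -2·3 + -5·2 + 3·1.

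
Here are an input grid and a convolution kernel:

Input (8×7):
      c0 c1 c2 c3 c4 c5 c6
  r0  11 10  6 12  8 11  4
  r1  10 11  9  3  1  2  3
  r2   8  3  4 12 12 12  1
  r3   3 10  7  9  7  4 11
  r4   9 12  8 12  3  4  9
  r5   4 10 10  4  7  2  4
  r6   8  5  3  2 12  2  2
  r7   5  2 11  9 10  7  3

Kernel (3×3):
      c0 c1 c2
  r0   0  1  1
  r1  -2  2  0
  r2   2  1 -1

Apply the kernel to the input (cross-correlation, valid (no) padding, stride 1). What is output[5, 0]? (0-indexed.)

15

The receptive field on the input at this output position is [4 10 10 / 8 5 3 / 5 2 11]. Elementwise product with the kernel and sum: 10·1 + 10·1 + 8·-2 + 5·2 + 5·2 + 2·1 + 11·-1.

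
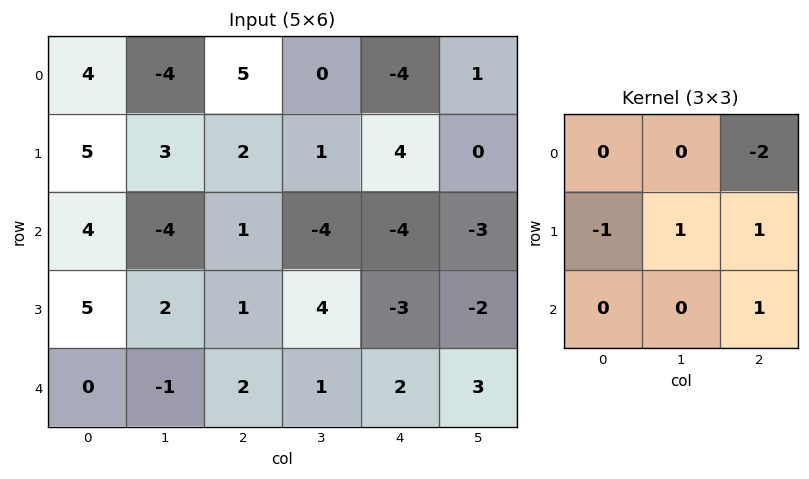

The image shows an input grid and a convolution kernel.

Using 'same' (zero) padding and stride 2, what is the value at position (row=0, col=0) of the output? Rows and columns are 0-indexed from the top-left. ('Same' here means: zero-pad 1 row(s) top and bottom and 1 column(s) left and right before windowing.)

The receptive field on the zero-padded input at this output position is [0 0 0 / 0 4 -4 / 0 5 3]. Elementwise product with the kernel and sum: 0·-2 + 0·-1 + 4·1 + -4·1 + 3·1.

3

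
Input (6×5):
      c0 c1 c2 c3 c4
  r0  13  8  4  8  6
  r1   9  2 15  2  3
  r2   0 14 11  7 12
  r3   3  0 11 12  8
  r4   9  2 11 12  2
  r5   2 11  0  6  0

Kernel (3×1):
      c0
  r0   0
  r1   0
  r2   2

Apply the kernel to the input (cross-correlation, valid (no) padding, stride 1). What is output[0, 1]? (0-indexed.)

The receptive field on the input at this output position is [8 / 2 / 14]. Elementwise product with the kernel and sum: 14·2.

28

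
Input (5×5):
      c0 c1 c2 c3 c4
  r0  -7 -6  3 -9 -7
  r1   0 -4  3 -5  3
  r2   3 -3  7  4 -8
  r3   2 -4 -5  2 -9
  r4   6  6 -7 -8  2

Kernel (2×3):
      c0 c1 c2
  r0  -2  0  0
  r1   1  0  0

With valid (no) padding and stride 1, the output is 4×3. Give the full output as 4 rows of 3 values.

Output[0,0]: The receptive field on the input at this output position is [-7 -6 3 / 0 -4 3]. Elementwise product with the kernel and sum: -7·-2 + 0·1.
Output[0,1]: The receptive field on the input at this output position is [-6 3 -9 / -4 3 -5]. Elementwise product with the kernel and sum: -6·-2 + -4·1.

14 8 -3
3 5 1
-4 2 -19
2 14 3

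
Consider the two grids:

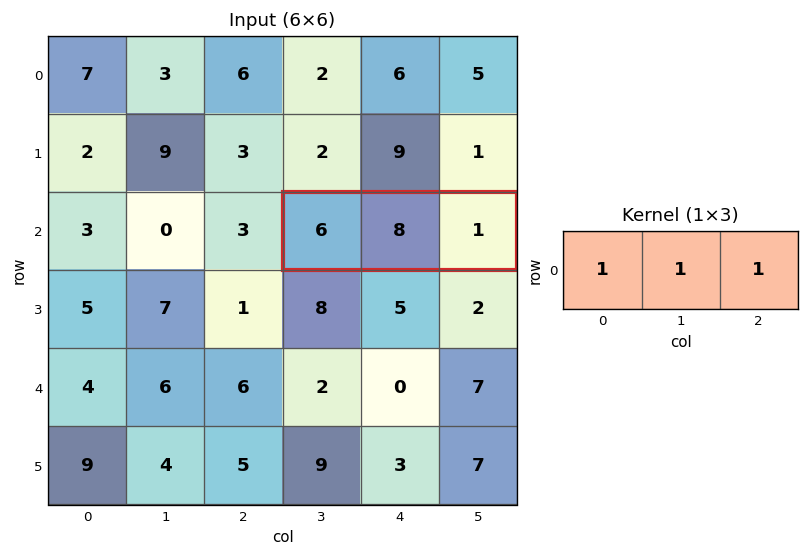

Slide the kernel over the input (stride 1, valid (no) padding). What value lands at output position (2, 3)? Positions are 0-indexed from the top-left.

15

The receptive field on the input at this output position is [6 8 1]. Elementwise product with the kernel and sum: 6·1 + 8·1 + 1·1.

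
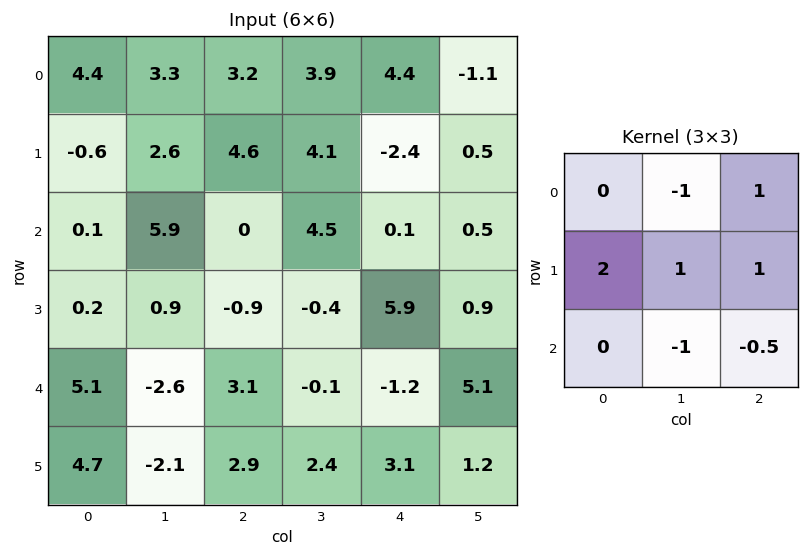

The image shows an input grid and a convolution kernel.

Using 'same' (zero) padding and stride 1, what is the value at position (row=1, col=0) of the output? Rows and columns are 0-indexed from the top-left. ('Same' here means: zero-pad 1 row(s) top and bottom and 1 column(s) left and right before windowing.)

-2.15

The receptive field on the zero-padded input at this output position is [0 4.4 3.3 / 0 -0.6 2.6 / 0 0.1 5.9]. Elementwise product with the kernel and sum: 4.4·-1 + 3.3·1 + 0·2 + -0.6·1 + 2.6·1 + 0.1·-1 + 5.9·-0.5.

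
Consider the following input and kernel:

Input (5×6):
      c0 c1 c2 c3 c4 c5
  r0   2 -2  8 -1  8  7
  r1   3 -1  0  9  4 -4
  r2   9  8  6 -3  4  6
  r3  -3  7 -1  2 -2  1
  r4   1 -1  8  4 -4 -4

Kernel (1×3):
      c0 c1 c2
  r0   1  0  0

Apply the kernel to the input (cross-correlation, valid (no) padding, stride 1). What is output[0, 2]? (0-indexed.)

The receptive field on the input at this output position is [8 -1 8]. Elementwise product with the kernel and sum: 8·1.

8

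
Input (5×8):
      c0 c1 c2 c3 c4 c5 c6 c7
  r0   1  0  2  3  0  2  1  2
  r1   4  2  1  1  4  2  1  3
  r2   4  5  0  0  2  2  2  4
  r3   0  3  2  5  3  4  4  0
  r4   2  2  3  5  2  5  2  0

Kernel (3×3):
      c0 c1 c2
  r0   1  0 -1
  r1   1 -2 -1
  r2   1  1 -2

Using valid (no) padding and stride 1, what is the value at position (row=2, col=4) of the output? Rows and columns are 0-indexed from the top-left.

-6

The receptive field on the input at this output position is [2 2 2 / 3 4 4 / 2 5 2]. Elementwise product with the kernel and sum: 2·1 + 2·-1 + 3·1 + 4·-2 + 4·-1 + 2·1 + 5·1 + 2·-2.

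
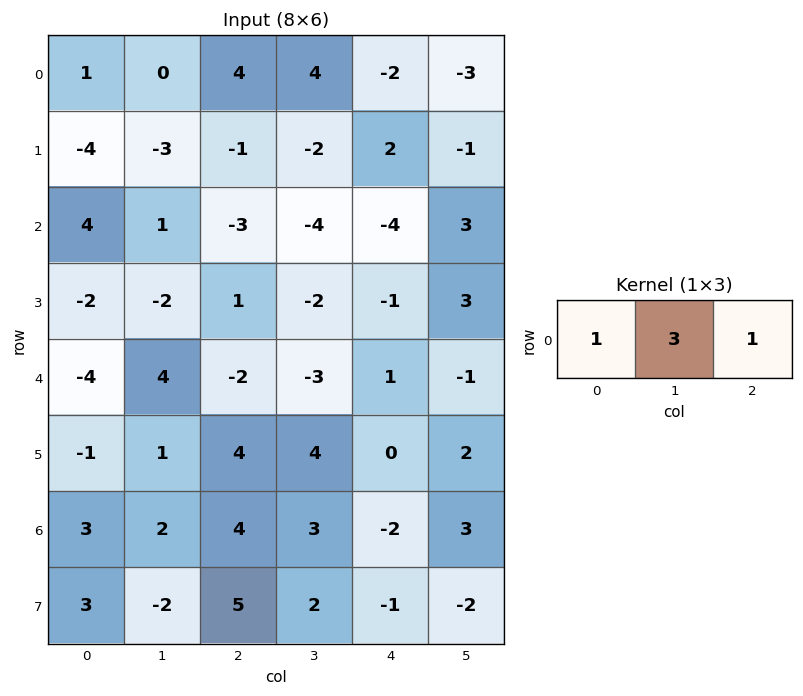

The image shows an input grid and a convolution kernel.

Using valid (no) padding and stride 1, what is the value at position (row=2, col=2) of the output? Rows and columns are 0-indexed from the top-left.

-19

The receptive field on the input at this output position is [-3 -4 -4]. Elementwise product with the kernel and sum: -3·1 + -4·3 + -4·1.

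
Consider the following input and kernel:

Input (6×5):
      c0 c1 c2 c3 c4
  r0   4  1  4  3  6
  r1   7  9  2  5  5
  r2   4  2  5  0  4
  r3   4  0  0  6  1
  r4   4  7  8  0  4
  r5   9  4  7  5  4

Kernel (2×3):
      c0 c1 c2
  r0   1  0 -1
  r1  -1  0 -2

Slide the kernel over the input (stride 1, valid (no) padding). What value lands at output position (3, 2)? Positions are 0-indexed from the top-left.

The receptive field on the input at this output position is [0 6 1 / 8 0 4]. Elementwise product with the kernel and sum: 0·1 + 1·-1 + 8·-1 + 4·-2.

-17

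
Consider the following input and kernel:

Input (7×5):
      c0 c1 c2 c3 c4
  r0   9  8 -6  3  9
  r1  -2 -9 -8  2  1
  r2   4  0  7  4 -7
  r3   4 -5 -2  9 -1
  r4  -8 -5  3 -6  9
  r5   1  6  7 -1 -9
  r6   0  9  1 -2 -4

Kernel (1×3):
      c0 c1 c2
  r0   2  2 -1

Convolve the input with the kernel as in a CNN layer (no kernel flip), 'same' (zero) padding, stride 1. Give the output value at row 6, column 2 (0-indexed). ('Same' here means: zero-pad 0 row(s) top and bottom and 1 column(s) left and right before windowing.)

The receptive field on the zero-padded input at this output position is [9 1 -2]. Elementwise product with the kernel and sum: 9·2 + 1·2 + -2·-1.

22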